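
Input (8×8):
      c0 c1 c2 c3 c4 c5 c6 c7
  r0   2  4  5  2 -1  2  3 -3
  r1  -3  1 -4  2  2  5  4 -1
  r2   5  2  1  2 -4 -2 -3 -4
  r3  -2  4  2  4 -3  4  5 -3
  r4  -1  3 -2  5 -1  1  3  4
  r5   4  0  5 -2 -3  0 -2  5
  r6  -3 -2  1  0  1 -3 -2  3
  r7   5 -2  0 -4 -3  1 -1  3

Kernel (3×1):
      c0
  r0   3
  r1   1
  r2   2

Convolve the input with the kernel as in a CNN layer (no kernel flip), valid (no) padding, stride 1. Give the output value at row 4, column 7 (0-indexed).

23

The receptive field on the input at this output position is [4 / 5 / 3]. Elementwise product with the kernel and sum: 4·3 + 5·1 + 3·2.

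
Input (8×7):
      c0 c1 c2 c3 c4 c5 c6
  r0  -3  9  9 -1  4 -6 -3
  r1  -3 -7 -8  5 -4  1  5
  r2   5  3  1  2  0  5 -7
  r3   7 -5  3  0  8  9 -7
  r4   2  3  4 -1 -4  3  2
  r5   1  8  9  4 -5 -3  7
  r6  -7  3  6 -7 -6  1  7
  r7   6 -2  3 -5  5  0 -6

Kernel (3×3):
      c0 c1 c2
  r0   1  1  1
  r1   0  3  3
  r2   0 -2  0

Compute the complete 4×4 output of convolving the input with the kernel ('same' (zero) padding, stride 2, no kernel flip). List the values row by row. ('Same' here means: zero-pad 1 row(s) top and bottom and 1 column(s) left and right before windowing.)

24 40 2 -19
0 -7 1 -1
15 -11 24 -6
-15 12 -29 37

Output[0,0]: The receptive field on the zero-padded input at this output position is [0 0 0 / 0 -3 9 / 0 -3 -7]. Elementwise product with the kernel and sum: 0·1 + 0·1 + 0·1 + -3·3 + 9·3 + -3·-2.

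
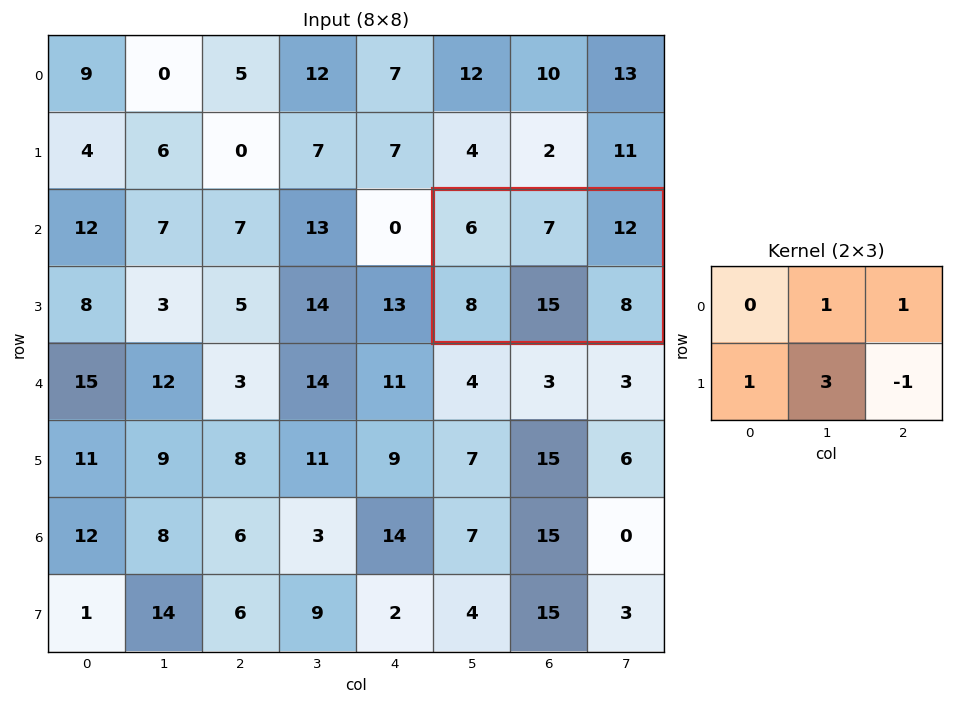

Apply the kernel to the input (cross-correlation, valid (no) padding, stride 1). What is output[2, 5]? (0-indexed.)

The receptive field on the input at this output position is [6 7 12 / 8 15 8]. Elementwise product with the kernel and sum: 7·1 + 12·1 + 8·1 + 15·3 + 8·-1.

64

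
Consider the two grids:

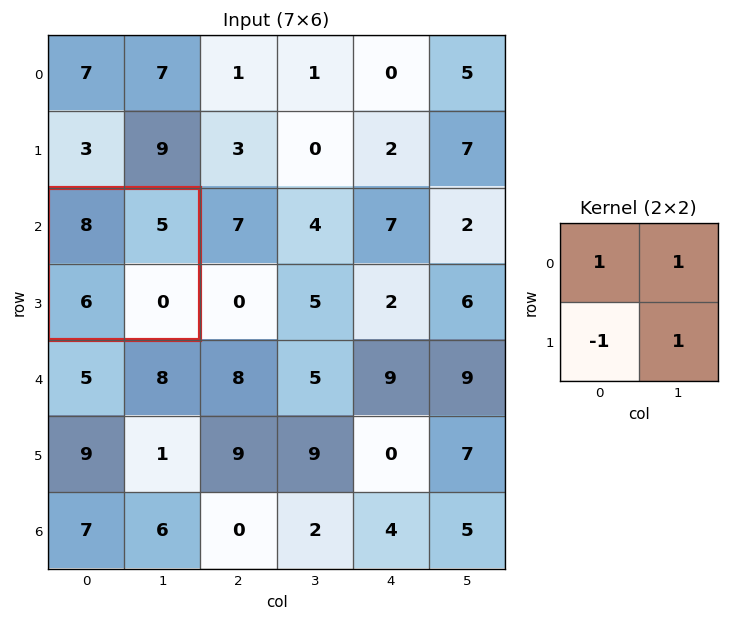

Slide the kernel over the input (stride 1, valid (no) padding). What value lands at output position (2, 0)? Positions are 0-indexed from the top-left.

The receptive field on the input at this output position is [8 5 / 6 0]. Elementwise product with the kernel and sum: 8·1 + 5·1 + 6·-1 + 0·1.

7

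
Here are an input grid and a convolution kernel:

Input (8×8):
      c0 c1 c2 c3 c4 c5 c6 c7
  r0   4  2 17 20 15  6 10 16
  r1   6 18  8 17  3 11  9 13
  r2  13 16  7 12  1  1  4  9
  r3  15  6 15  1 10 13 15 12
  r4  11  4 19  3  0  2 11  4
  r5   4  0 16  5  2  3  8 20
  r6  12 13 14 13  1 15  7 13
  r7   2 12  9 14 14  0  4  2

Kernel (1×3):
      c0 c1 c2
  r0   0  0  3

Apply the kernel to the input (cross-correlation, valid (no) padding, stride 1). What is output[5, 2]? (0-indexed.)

6

The receptive field on the input at this output position is [16 5 2]. Elementwise product with the kernel and sum: 2·3.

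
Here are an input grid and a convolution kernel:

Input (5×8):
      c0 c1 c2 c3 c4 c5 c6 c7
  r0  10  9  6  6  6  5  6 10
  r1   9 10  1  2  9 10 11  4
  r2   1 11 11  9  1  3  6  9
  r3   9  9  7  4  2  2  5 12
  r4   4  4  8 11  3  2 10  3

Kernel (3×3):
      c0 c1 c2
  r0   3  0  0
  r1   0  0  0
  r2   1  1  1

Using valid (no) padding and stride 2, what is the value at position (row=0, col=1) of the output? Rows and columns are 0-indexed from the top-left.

39

The receptive field on the input at this output position is [6 6 6 / 1 2 9 / 11 9 1]. Elementwise product with the kernel and sum: 6·3 + 11·1 + 9·1 + 1·1.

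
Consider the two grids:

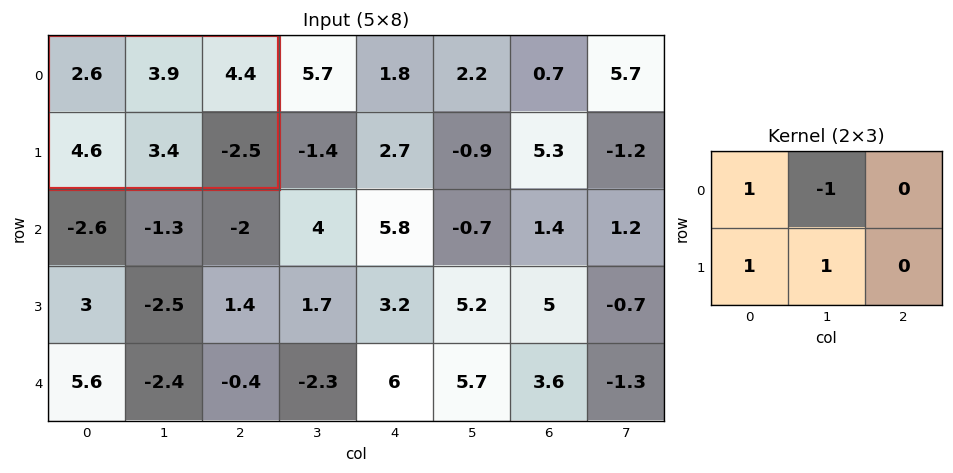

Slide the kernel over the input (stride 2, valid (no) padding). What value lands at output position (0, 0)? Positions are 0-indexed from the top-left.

6.7

The receptive field on the input at this output position is [2.6 3.9 4.4 / 4.6 3.4 -2.5]. Elementwise product with the kernel and sum: 2.6·1 + 3.9·-1 + 4.6·1 + 3.4·1.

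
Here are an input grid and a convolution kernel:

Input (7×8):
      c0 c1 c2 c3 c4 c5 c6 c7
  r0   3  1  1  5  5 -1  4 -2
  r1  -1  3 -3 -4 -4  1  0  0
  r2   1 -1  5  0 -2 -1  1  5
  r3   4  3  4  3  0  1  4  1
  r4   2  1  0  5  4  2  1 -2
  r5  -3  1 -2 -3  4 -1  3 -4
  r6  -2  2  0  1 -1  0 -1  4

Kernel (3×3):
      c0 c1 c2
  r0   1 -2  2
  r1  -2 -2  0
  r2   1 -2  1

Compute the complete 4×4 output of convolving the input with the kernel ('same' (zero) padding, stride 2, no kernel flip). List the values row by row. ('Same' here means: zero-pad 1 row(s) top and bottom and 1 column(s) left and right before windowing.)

-1 1 -15 -5
1 -9 14 -5
1 1 -25 -22
12 -5 -13 -13

Output[0,0]: The receptive field on the zero-padded input at this output position is [0 0 0 / 0 3 1 / 0 -1 3]. Elementwise product with the kernel and sum: 0·1 + 0·-2 + 0·2 + 0·-2 + 3·-2 + 0·1 + -1·-2 + 3·1.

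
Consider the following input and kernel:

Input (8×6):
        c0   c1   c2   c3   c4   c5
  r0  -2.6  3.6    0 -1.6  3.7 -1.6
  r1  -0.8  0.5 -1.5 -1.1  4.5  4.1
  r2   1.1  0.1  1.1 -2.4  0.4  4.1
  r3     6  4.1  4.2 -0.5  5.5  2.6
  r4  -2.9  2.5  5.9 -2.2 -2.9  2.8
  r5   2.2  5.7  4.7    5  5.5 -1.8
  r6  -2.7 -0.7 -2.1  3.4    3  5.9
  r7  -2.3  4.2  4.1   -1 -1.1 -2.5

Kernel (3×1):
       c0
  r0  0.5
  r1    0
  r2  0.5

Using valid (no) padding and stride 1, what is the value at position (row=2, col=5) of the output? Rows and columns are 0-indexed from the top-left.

3.45

The receptive field on the input at this output position is [4.1 / 2.6 / 2.8]. Elementwise product with the kernel and sum: 4.1·0.5 + 2.8·0.5.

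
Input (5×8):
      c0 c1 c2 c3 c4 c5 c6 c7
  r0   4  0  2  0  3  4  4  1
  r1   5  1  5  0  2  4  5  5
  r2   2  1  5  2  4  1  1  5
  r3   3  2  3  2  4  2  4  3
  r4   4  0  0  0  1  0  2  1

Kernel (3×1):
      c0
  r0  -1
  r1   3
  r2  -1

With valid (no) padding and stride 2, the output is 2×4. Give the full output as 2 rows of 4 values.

9 8 -1 10
3 4 7 9

Output[0,0]: The receptive field on the input at this output position is [4 / 5 / 2]. Elementwise product with the kernel and sum: 4·-1 + 5·3 + 2·-1.
Output[0,1]: The receptive field on the input at this output position is [2 / 5 / 5]. Elementwise product with the kernel and sum: 2·-1 + 5·3 + 5·-1.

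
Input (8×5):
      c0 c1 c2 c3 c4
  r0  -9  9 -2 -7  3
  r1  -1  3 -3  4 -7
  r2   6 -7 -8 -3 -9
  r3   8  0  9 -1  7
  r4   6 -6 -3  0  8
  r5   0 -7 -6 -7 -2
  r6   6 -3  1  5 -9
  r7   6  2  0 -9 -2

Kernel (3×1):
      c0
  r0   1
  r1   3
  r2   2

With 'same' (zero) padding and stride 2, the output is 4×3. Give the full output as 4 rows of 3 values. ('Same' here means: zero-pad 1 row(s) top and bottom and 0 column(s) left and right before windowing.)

Output[0,0]: The receptive field on the zero-padded input at this output position is [0 / -9 / -1]. Elementwise product with the kernel and sum: 0·1 + -9·3 + -1·2.
Output[0,1]: The receptive field on the zero-padded input at this output position is [0 / -2 / -3]. Elementwise product with the kernel and sum: 0·1 + -2·3 + -3·2.

-29 -12 -5
33 -9 -20
26 -12 27
30 -3 -33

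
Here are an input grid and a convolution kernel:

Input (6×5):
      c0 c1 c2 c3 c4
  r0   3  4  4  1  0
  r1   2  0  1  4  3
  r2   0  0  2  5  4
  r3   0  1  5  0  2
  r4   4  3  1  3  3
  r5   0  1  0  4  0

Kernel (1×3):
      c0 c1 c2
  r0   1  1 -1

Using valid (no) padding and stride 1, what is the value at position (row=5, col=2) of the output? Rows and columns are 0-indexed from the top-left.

The receptive field on the input at this output position is [0 4 0]. Elementwise product with the kernel and sum: 0·1 + 4·1 + 0·-1.

4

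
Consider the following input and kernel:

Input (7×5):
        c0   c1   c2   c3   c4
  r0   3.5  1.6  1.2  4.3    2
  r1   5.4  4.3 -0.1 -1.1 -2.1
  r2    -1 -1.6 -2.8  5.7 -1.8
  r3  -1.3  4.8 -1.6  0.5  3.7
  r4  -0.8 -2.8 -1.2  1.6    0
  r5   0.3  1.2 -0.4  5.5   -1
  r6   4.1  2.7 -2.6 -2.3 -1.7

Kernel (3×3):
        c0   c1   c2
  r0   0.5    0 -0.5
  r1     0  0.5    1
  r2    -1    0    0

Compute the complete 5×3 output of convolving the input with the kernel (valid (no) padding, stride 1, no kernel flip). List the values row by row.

4.2 -0.9 -0.25
0.45 2.2 3.65
2.5 -1.15 4.65
-2.75 1.95 -1.45
-3.7 0.4 3.75

Output[0,0]: The receptive field on the input at this output position is [3.5 1.6 1.2 / 5.4 4.3 -0.1 / -1 -1.6 -2.8]. Elementwise product with the kernel and sum: 3.5·0.5 + 1.2·-0.5 + 4.3·0.5 + -0.1·1 + -1·-1.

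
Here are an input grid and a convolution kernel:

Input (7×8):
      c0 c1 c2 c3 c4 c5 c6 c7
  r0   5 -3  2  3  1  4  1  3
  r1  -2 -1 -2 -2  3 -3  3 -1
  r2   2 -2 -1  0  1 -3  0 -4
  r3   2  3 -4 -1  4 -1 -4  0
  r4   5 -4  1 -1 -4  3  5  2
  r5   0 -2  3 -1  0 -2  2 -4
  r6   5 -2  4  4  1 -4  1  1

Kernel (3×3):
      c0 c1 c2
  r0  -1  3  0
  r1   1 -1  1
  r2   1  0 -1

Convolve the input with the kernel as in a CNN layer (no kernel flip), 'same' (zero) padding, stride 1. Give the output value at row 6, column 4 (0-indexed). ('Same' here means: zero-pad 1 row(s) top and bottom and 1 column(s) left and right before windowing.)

The receptive field on the zero-padded input at this output position is [-1 0 -2 / 4 1 -4 / 0 0 0]. Elementwise product with the kernel and sum: -1·-1 + 0·3 + 4·1 + 1·-1 + -4·1 + 0·1 + 0·-1.

0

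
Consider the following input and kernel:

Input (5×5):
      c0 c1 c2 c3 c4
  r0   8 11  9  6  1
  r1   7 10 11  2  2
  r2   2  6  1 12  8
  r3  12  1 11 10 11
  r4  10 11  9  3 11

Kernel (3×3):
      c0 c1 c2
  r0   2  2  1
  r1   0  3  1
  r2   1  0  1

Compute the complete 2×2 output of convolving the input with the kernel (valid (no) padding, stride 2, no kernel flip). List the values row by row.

91 48
50 95

Output[0,0]: The receptive field on the input at this output position is [8 11 9 / 7 10 11 / 2 6 1]. Elementwise product with the kernel and sum: 8·2 + 11·2 + 9·1 + 10·3 + 11·1 + 2·1 + 1·1.
Output[0,1]: The receptive field on the input at this output position is [9 6 1 / 11 2 2 / 1 12 8]. Elementwise product with the kernel and sum: 9·2 + 6·2 + 1·1 + 2·3 + 2·1 + 1·1 + 8·1.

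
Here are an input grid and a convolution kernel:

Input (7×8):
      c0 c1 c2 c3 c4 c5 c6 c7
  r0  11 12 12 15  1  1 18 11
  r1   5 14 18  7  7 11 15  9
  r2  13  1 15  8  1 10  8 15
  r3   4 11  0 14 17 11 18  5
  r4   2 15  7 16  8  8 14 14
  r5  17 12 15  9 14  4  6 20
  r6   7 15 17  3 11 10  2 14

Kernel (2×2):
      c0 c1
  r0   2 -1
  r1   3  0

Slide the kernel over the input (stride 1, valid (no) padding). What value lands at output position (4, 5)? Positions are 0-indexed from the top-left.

14

The receptive field on the input at this output position is [8 14 / 4 6]. Elementwise product with the kernel and sum: 8·2 + 14·-1 + 4·3.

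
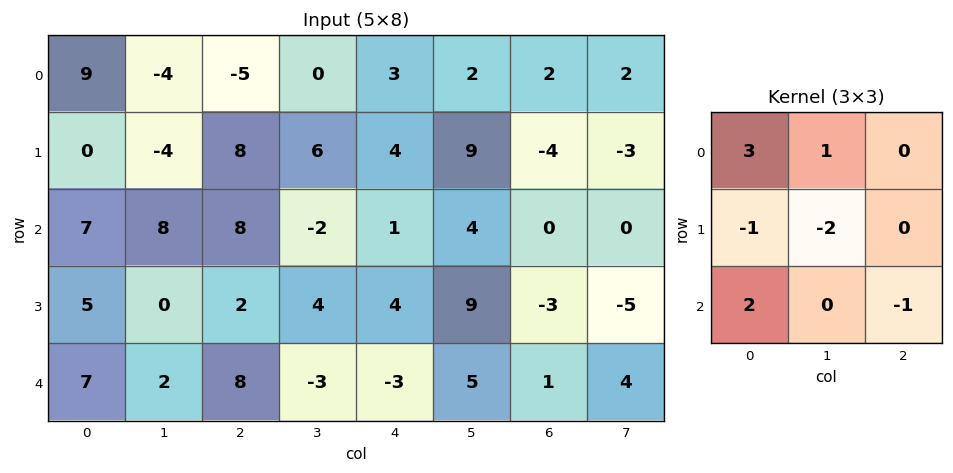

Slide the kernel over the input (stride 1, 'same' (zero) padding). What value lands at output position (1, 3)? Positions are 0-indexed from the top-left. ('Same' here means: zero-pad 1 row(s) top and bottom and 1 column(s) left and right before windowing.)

-20

The receptive field on the zero-padded input at this output position is [-5 0 3 / 8 6 4 / 8 -2 1]. Elementwise product with the kernel and sum: -5·3 + 0·1 + 8·-1 + 6·-2 + 8·2 + 1·-1.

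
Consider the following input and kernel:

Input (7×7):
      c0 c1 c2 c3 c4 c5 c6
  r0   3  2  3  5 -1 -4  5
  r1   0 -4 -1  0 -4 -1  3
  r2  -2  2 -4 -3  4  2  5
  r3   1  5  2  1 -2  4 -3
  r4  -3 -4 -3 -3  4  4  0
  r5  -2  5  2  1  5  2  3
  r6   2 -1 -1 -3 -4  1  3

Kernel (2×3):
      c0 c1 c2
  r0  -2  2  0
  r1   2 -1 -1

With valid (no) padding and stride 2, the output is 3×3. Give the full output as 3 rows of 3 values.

Output[0,0]: The receptive field on the input at this output position is [3 2 3 / 0 -4 -1]. Elementwise product with the kernel and sum: 3·-2 + 2·2 + 0·2 + -4·-1 + -1·-1.

3 6 -16
3 7 -9
-13 -2 5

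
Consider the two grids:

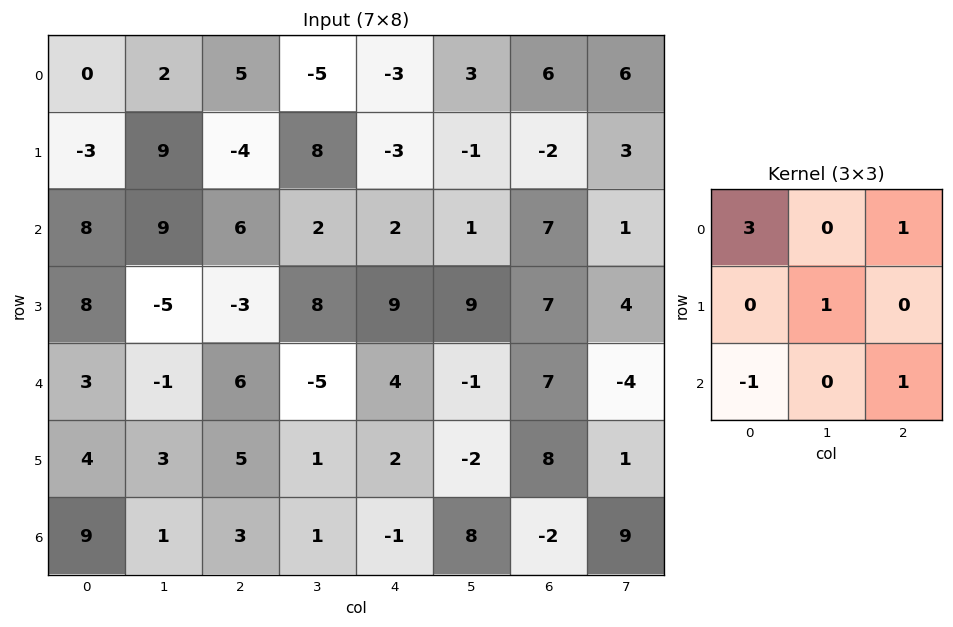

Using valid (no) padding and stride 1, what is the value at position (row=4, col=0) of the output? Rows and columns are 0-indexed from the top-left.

12

The receptive field on the input at this output position is [3 -1 6 / 4 3 5 / 9 1 3]. Elementwise product with the kernel and sum: 3·3 + 6·1 + 3·1 + 9·-1 + 3·1.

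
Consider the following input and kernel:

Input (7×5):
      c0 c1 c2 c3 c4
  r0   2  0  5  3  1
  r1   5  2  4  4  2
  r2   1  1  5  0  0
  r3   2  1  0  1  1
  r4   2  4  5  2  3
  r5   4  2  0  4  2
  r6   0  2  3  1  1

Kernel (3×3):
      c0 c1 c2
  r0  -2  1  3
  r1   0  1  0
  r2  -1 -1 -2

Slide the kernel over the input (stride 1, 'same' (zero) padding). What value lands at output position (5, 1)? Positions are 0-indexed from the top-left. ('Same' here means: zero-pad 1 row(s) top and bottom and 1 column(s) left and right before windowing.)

9

The receptive field on the zero-padded input at this output position is [2 4 5 / 4 2 0 / 0 2 3]. Elementwise product with the kernel and sum: 2·-2 + 4·1 + 5·3 + 2·1 + 0·-1 + 2·-1 + 3·-2.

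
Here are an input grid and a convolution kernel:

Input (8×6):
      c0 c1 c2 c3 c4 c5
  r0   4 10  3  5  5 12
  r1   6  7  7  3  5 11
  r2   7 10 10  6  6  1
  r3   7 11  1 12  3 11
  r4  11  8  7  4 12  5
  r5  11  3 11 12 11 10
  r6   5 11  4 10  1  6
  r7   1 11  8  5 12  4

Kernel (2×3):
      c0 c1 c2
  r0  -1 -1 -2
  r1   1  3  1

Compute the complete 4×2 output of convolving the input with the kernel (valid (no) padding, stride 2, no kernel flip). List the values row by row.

Output[0,0]: The receptive field on the input at this output position is [4 10 3 / 6 7 7]. Elementwise product with the kernel and sum: 4·-1 + 10·-1 + 3·-2 + 6·1 + 7·3 + 7·1.
Output[0,1]: The receptive field on the input at this output position is [3 5 5 / 7 3 5]. Elementwise product with the kernel and sum: 3·-1 + 5·-1 + 5·-2 + 7·1 + 3·3 + 5·1.

14 3
4 12
-2 23
18 19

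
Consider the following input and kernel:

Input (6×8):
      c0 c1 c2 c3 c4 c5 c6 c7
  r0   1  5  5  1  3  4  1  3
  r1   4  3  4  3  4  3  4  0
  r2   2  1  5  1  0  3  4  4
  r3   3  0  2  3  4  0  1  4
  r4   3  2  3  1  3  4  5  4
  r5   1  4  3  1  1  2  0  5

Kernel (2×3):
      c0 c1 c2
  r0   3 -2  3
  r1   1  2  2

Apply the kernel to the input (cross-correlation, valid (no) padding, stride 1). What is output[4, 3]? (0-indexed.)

16

The receptive field on the input at this output position is [1 3 4 / 1 1 2]. Elementwise product with the kernel and sum: 1·3 + 3·-2 + 4·3 + 1·1 + 1·2 + 2·2.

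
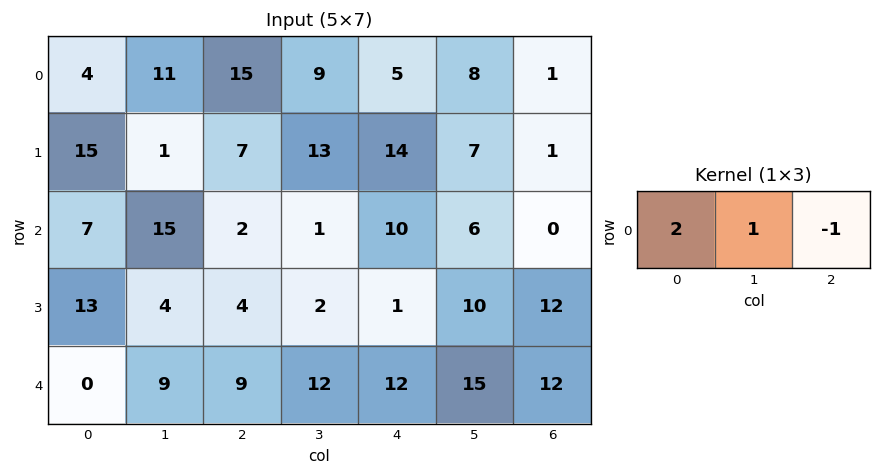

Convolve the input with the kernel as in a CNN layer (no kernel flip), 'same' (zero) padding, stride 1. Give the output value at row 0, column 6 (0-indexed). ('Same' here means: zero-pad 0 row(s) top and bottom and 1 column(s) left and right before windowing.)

The receptive field on the zero-padded input at this output position is [8 1 0]. Elementwise product with the kernel and sum: 8·2 + 1·1 + 0·-1.

17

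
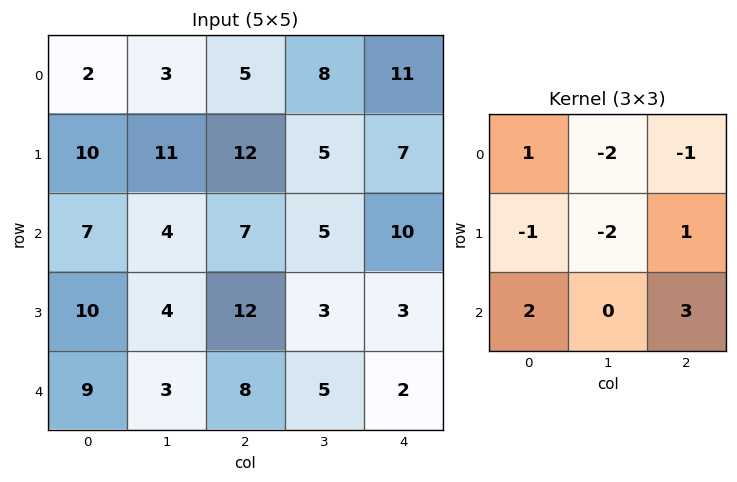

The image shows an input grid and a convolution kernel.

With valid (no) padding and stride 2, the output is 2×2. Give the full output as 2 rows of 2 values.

Output[0,0]: The receptive field on the input at this output position is [2 3 5 / 10 11 12 / 7 4 7]. Elementwise product with the kernel and sum: 2·1 + 3·-2 + 5·-1 + 10·-1 + 11·-2 + 12·1 + 7·2 + 7·3.
Output[0,1]: The receptive field on the input at this output position is [5 8 11 / 12 5 7 / 7 5 10]. Elementwise product with the kernel and sum: 5·1 + 8·-2 + 11·-1 + 12·-1 + 5·-2 + 7·1 + 7·2 + 10·3.

6 7
28 -6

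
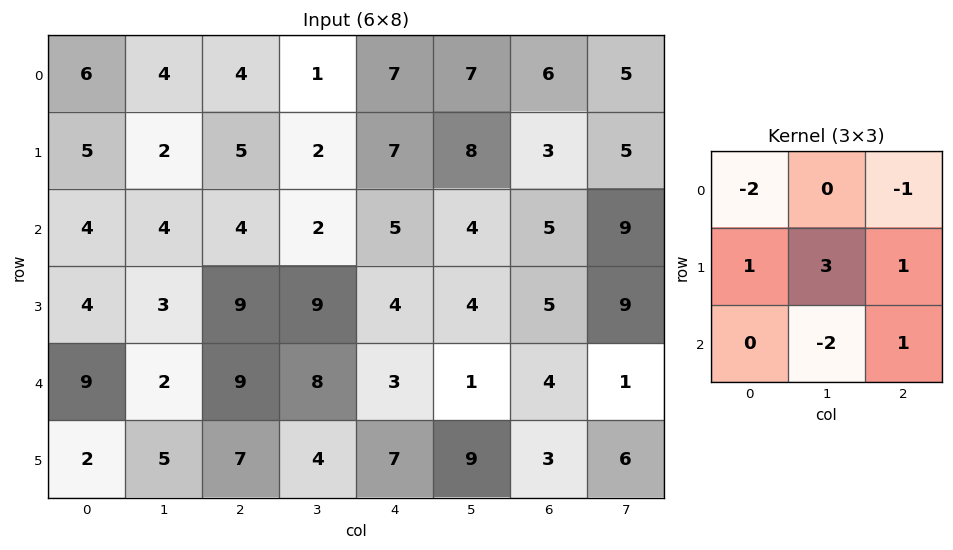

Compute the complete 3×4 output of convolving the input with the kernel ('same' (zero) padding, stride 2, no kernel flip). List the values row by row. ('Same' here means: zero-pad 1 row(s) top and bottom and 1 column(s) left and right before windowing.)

Output[0,0]: The receptive field on the zero-padded input at this output position is [0 0 0 / 0 6 4 / 0 5 2]. Elementwise product with the kernel and sum: 0·-2 + 0·-1 + 0·1 + 6·3 + 4·1 + 5·-2 + 2·1.
Output[0,1]: The receptive field on the zero-padded input at this output position is [0 0 0 / 4 4 1 / 2 5 2]. Elementwise product with the kernel and sum: 0·-2 + 0·-1 + 4·1 + 4·3 + 1·1 + 5·-2 + 2·1.

14 9 23 29
9 3 5 6
27 12 -9 -3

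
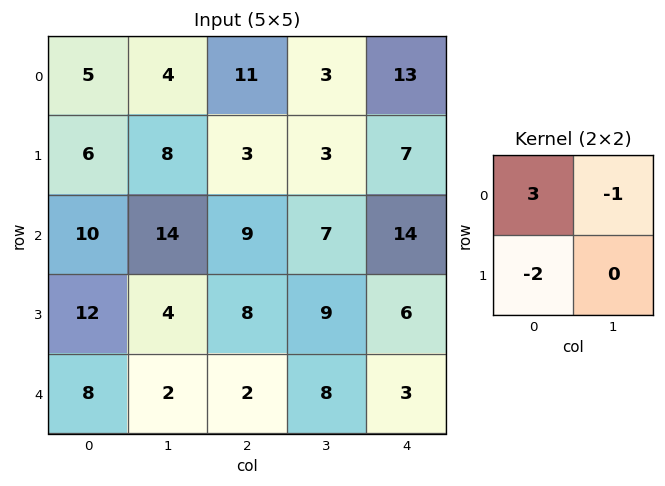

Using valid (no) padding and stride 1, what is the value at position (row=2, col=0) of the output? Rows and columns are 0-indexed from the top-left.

The receptive field on the input at this output position is [10 14 / 12 4]. Elementwise product with the kernel and sum: 10·3 + 14·-1 + 12·-2.

-8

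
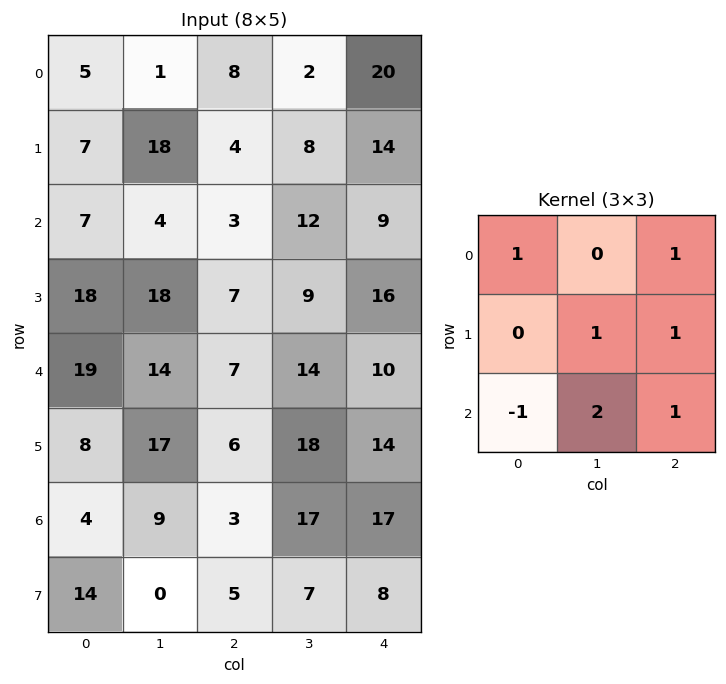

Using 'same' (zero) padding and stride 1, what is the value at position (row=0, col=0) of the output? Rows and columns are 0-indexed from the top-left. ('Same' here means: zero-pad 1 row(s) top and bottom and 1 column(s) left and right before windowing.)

The receptive field on the zero-padded input at this output position is [0 0 0 / 0 5 1 / 0 7 18]. Elementwise product with the kernel and sum: 0·1 + 0·1 + 5·1 + 1·1 + 0·-1 + 7·2 + 18·1.

38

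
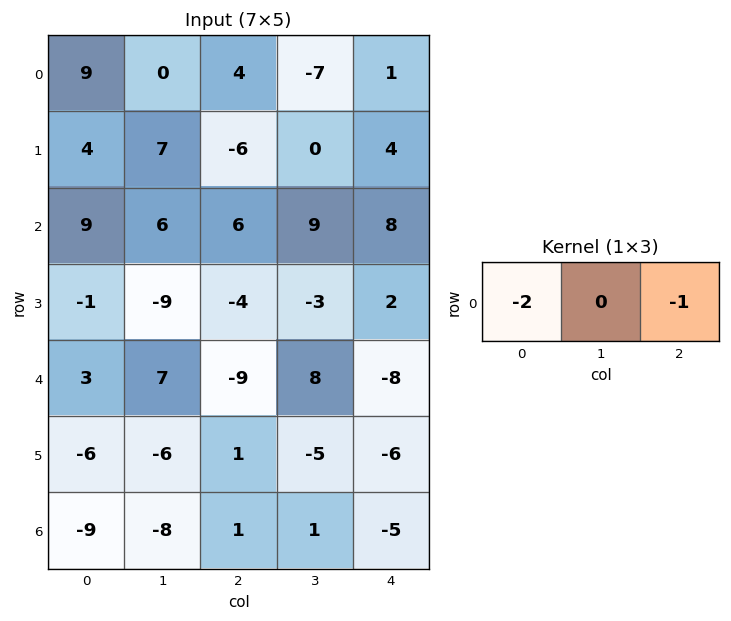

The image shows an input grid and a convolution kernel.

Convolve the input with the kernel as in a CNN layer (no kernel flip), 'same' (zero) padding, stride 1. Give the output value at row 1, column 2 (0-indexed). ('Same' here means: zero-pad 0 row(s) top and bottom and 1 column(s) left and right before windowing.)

The receptive field on the zero-padded input at this output position is [7 -6 0]. Elementwise product with the kernel and sum: 7·-2 + 0·-1.

-14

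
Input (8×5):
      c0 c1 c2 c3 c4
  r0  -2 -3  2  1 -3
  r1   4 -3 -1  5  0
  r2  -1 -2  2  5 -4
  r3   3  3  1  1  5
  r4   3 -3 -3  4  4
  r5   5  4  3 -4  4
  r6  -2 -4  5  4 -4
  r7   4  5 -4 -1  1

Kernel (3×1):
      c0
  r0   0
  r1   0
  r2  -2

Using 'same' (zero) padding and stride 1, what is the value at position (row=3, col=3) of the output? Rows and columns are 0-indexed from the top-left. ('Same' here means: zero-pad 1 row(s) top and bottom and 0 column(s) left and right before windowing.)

The receptive field on the zero-padded input at this output position is [5 / 1 / 4]. Elementwise product with the kernel and sum: 4·-2.

-8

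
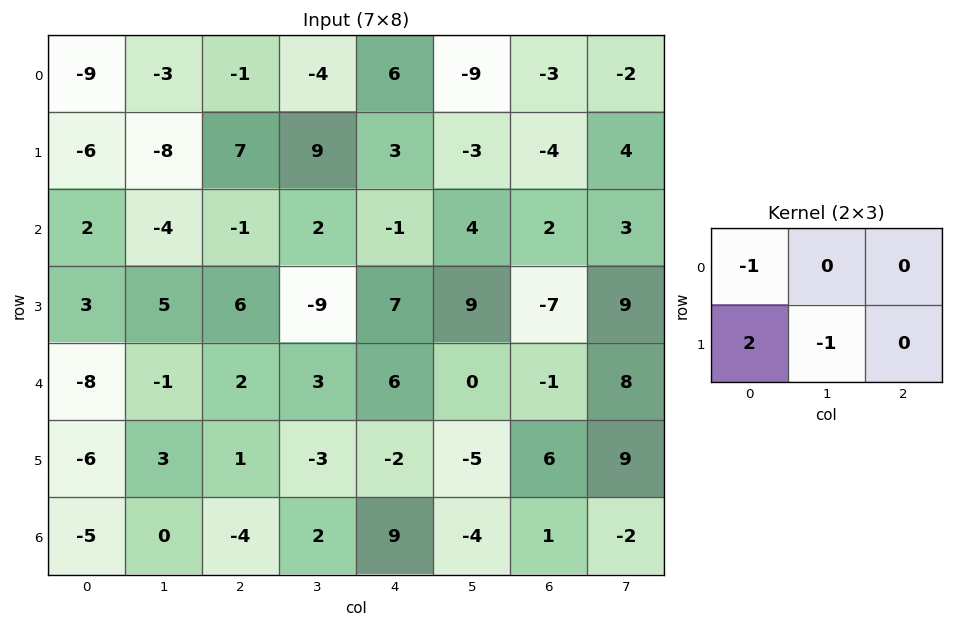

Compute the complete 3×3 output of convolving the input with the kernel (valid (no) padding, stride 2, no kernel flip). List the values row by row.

5 6 3
-1 22 6
-7 3 -5

Output[0,0]: The receptive field on the input at this output position is [-9 -3 -1 / -6 -8 7]. Elementwise product with the kernel and sum: -9·-1 + -6·2 + -8·-1.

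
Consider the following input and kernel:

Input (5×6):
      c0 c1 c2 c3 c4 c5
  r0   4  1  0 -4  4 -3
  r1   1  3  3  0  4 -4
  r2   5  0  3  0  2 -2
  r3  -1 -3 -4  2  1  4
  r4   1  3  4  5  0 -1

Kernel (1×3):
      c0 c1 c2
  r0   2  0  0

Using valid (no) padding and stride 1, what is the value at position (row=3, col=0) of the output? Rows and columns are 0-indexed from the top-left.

The receptive field on the input at this output position is [-1 -3 -4]. Elementwise product with the kernel and sum: -1·2.

-2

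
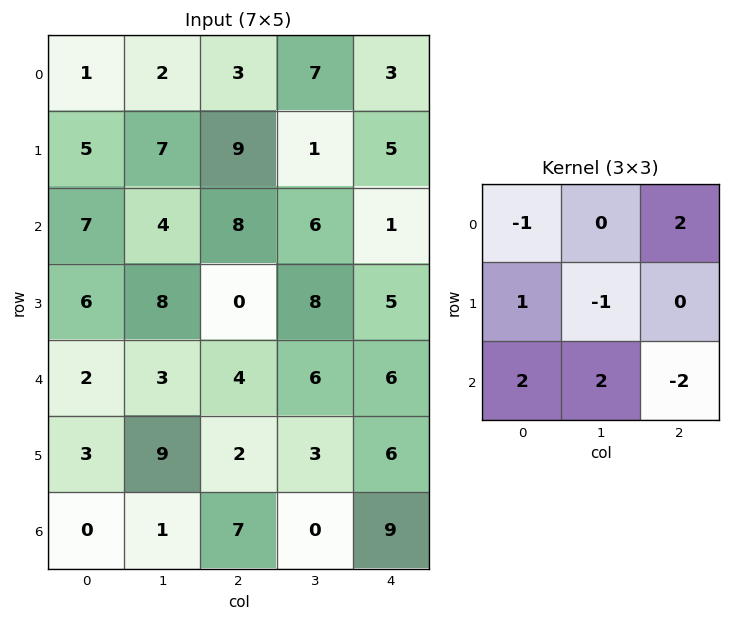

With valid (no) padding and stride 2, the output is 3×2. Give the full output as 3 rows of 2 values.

9 37
9 -6
-12 3

Output[0,0]: The receptive field on the input at this output position is [1 2 3 / 5 7 9 / 7 4 8]. Elementwise product with the kernel and sum: 1·-1 + 3·2 + 5·1 + 7·-1 + 7·2 + 4·2 + 8·-2.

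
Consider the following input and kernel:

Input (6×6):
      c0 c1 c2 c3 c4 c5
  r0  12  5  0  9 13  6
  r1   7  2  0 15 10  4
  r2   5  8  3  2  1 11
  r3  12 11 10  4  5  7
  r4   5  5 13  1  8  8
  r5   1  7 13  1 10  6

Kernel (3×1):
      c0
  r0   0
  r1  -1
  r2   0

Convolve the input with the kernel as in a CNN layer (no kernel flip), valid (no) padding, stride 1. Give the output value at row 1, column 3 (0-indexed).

The receptive field on the input at this output position is [15 / 2 / 4]. Elementwise product with the kernel and sum: 2·-1.

-2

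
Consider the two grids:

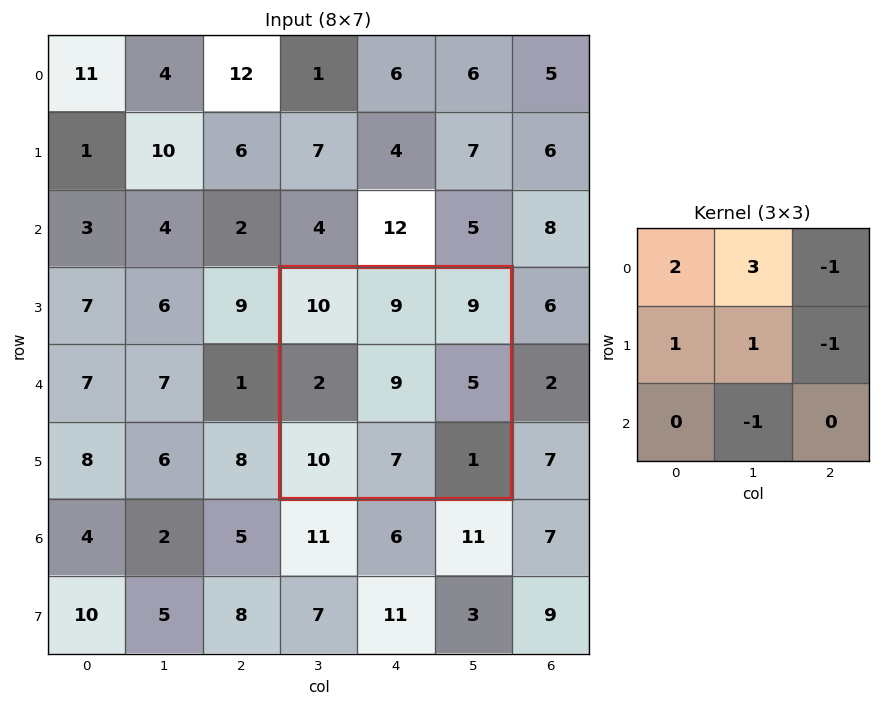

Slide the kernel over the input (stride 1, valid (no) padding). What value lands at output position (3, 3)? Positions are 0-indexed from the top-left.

The receptive field on the input at this output position is [10 9 9 / 2 9 5 / 10 7 1]. Elementwise product with the kernel and sum: 10·2 + 9·3 + 9·-1 + 2·1 + 9·1 + 5·-1 + 7·-1.

37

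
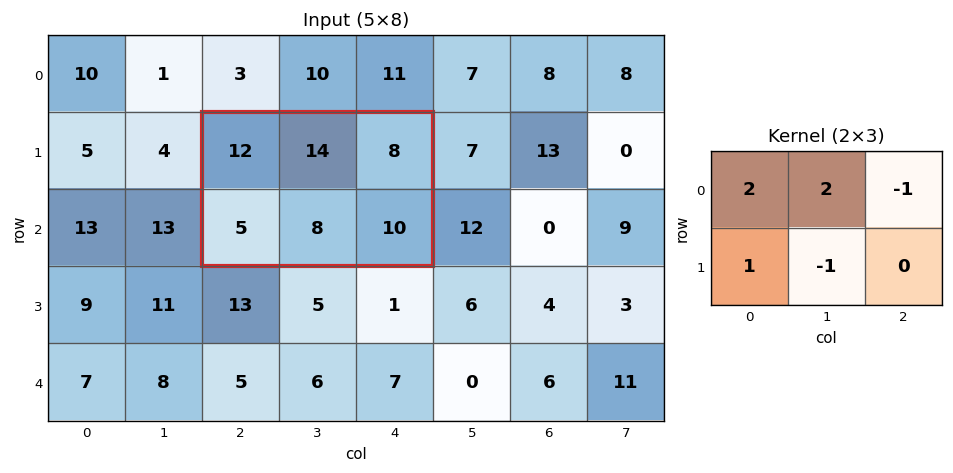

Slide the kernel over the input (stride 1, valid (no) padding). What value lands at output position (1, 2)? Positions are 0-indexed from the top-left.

41

The receptive field on the input at this output position is [12 14 8 / 5 8 10]. Elementwise product with the kernel and sum: 12·2 + 14·2 + 8·-1 + 5·1 + 8·-1.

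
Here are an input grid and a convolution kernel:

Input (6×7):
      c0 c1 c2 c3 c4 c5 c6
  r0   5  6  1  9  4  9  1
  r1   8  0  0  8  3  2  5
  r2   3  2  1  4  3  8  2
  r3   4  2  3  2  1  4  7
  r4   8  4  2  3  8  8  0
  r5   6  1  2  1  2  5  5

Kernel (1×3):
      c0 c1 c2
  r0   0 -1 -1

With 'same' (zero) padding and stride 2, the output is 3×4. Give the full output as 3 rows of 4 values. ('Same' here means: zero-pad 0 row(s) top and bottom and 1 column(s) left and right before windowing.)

-11 -10 -13 -1
-5 -5 -11 -2
-12 -5 -16 0

Output[0,0]: The receptive field on the zero-padded input at this output position is [0 5 6]. Elementwise product with the kernel and sum: 5·-1 + 6·-1.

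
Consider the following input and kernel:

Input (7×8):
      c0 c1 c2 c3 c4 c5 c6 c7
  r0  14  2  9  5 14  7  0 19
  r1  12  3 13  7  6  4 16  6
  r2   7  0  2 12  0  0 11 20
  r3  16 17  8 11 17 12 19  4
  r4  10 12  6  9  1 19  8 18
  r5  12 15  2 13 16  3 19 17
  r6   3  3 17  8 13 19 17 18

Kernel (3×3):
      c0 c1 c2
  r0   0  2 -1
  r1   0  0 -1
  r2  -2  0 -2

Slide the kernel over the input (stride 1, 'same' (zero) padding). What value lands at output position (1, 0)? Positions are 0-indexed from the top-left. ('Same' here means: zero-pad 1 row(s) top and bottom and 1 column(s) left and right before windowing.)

23

The receptive field on the zero-padded input at this output position is [0 14 2 / 0 12 3 / 0 7 0]. Elementwise product with the kernel and sum: 14·2 + 2·-1 + 3·-1 + 0·-2 + 0·-2.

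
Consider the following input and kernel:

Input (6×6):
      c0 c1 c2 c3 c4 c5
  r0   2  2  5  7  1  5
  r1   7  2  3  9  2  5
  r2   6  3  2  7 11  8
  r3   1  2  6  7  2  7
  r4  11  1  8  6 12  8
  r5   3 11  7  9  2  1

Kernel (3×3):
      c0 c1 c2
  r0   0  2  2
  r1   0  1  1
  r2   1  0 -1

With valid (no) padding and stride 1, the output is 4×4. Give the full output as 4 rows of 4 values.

Output[0,0]: The receptive field on the input at this output position is [2 2 5 / 7 2 3 / 6 3 2]. Elementwise product with the kernel and sum: 2·2 + 5·2 + 2·1 + 3·1 + 6·1 + 2·-1.
Output[0,1]: The receptive field on the input at this output position is [2 5 7 / 2 3 9 / 3 2 7]. Elementwise product with the kernel and sum: 5·2 + 7·2 + 3·1 + 9·1 + 3·1 + 7·-1.

23 32 18 18
10 28 44 33
21 26 41 45
21 42 41 46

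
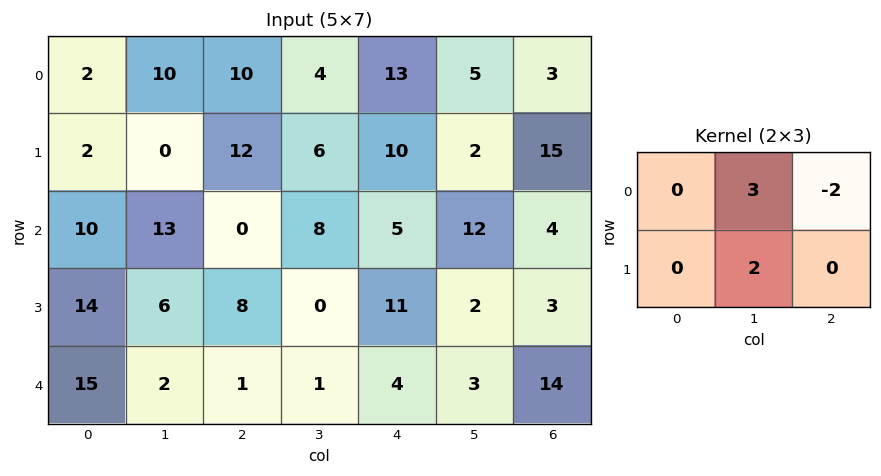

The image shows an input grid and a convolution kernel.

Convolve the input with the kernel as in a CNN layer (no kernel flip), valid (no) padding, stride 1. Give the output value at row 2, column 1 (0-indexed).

The receptive field on the input at this output position is [13 0 8 / 6 8 0]. Elementwise product with the kernel and sum: 0·3 + 8·-2 + 8·2.

0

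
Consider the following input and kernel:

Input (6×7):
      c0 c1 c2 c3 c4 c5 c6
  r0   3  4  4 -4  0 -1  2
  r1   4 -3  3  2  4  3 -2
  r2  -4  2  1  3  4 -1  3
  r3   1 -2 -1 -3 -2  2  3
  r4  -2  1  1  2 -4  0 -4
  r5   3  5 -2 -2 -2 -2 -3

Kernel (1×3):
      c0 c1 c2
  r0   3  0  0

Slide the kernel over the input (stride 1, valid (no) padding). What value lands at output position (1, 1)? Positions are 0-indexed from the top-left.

-9

The receptive field on the input at this output position is [-3 3 2]. Elementwise product with the kernel and sum: -3·3.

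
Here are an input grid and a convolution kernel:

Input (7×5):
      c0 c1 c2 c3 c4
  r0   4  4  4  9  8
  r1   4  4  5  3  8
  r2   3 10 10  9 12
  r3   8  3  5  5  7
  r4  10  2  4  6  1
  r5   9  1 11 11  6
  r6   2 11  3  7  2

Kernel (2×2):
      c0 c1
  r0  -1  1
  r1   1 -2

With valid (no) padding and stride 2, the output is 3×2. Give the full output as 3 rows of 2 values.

-4 4
9 -6
-1 -9

Output[0,0]: The receptive field on the input at this output position is [4 4 / 4 4]. Elementwise product with the kernel and sum: 4·-1 + 4·1 + 4·1 + 4·-2.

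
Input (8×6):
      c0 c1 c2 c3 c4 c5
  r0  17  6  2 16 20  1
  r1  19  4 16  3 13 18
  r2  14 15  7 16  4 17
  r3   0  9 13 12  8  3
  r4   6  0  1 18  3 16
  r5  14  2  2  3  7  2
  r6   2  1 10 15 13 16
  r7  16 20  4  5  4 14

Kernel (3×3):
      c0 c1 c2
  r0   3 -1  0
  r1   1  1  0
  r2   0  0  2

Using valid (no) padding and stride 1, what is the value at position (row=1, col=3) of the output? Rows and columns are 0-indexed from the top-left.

The receptive field on the input at this output position is [3 13 18 / 16 4 17 / 12 8 3]. Elementwise product with the kernel and sum: 3·3 + 13·-1 + 16·1 + 4·1 + 3·2.

22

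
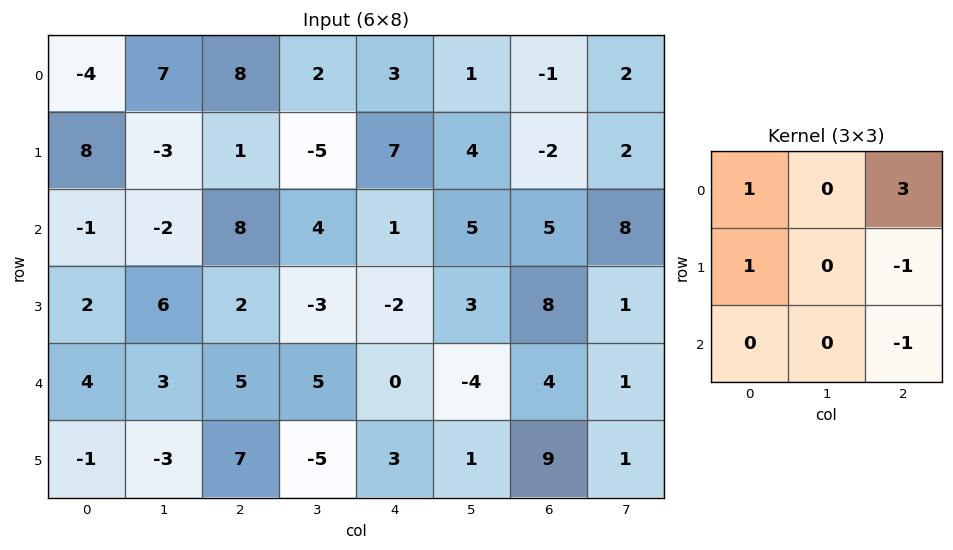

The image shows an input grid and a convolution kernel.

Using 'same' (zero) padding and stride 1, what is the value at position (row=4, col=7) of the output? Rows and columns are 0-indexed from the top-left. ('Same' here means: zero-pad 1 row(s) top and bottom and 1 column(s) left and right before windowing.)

12

The receptive field on the zero-padded input at this output position is [8 1 0 / 4 1 0 / 9 1 0]. Elementwise product with the kernel and sum: 8·1 + 0·3 + 4·1 + 0·-1 + 0·-1.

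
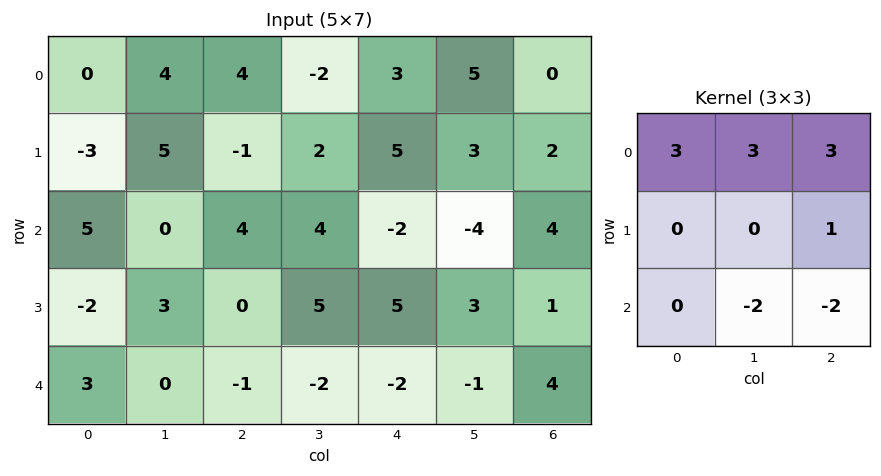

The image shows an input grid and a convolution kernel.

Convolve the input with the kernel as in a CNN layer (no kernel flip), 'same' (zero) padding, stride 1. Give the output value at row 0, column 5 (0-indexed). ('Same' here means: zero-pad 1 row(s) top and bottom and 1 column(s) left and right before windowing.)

The receptive field on the zero-padded input at this output position is [0 0 0 / 3 5 0 / 5 3 2]. Elementwise product with the kernel and sum: 0·3 + 0·3 + 0·3 + 0·1 + 3·-2 + 2·-2.

-10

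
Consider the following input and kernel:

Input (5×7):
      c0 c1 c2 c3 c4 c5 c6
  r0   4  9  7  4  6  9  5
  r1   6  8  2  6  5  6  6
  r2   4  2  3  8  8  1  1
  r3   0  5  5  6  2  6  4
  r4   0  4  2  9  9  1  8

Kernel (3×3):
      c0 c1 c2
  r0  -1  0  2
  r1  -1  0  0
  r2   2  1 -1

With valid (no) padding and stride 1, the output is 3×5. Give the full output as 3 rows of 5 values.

Output[0,0]: The receptive field on the input at this output position is [4 9 7 / 6 8 2 / 4 2 3]. Elementwise product with the kernel and sum: 4·-1 + 7·2 + 6·-1 + 4·2 + 2·1 + 3·-1.
Output[0,1]: The receptive field on the input at this output position is [9 7 4 / 8 2 6 / 2 3 8]. Elementwise product with the kernel and sum: 9·-1 + 4·2 + 8·-1 + 2·2 + 3·1 + 8·-1.

11 -10 9 31 15
-6 11 19 6 5
4 10 12 14 3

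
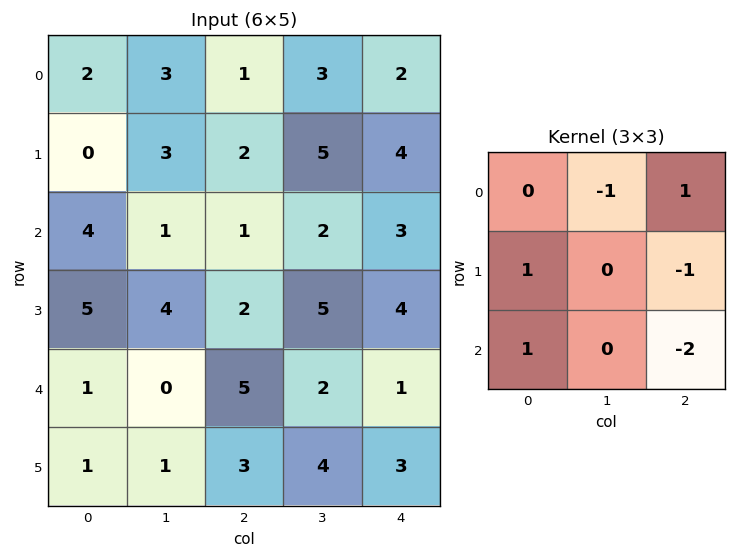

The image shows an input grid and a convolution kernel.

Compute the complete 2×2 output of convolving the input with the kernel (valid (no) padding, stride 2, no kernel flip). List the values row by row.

-2 -8
-6 2

Output[0,0]: The receptive field on the input at this output position is [2 3 1 / 0 3 2 / 4 1 1]. Elementwise product with the kernel and sum: 3·-1 + 1·1 + 0·1 + 2·-1 + 4·1 + 1·-2.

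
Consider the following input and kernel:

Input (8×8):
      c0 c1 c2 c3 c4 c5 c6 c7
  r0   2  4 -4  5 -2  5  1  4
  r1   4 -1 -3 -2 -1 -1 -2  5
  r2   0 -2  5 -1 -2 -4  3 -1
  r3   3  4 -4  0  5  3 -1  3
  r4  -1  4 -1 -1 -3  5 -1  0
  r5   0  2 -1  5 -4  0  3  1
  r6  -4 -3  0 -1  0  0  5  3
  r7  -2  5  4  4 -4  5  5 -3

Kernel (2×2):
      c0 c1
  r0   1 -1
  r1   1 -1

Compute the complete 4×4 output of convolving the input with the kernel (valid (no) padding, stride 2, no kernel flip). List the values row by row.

Output[0,0]: The receptive field on the input at this output position is [2 4 / 4 -1]. Elementwise product with the kernel and sum: 2·1 + 4·-1 + 4·1 + -1·-1.

3 -10 -7 -10
1 2 4 0
-7 -6 -12 1
-8 1 -9 10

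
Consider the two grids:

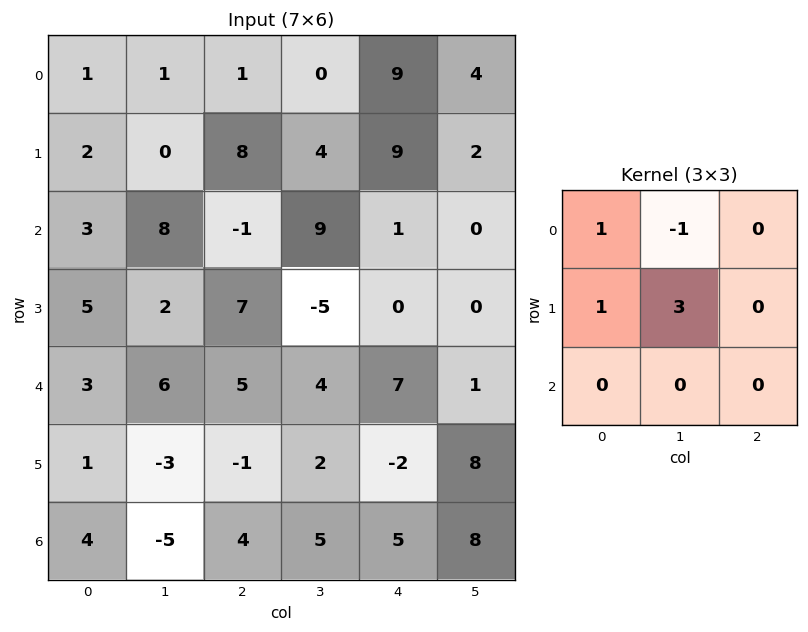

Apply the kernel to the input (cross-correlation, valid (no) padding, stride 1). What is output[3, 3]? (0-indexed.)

20

The receptive field on the input at this output position is [-5 0 0 / 4 7 1 / 2 -2 8]. Elementwise product with the kernel and sum: -5·1 + 0·-1 + 4·1 + 7·3.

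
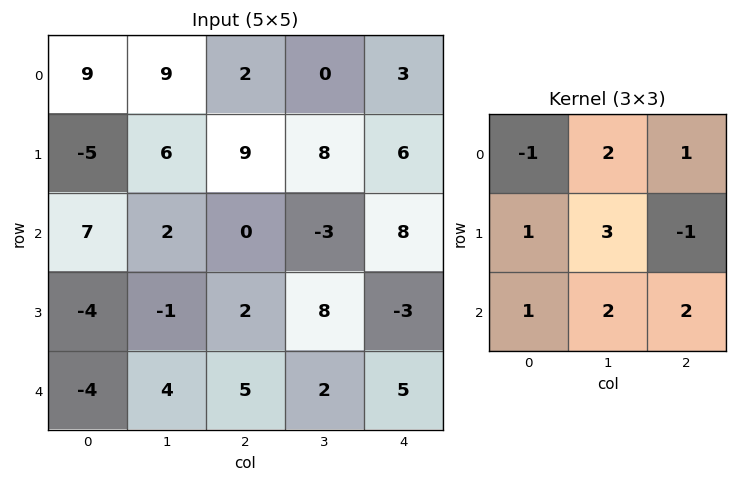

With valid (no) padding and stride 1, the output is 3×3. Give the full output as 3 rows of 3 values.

Output[0,0]: The receptive field on the input at this output position is [9 9 2 / -5 6 9 / 7 2 0]. Elementwise product with the kernel and sum: 9·-1 + 9·2 + 2·1 + -5·1 + 6·3 + 9·-1 + 7·1 + 2·2 + 0·2.
Output[0,1]: The receptive field on the input at this output position is [9 2 0 / 6 9 8 / 2 0 -3]. Elementwise product with the kernel and sum: 9·-1 + 2·2 + 0·1 + 6·1 + 9·3 + 8·-1 + 2·1 + 0·2 + -3·2.

26 16 38
37 44 8
2 10 50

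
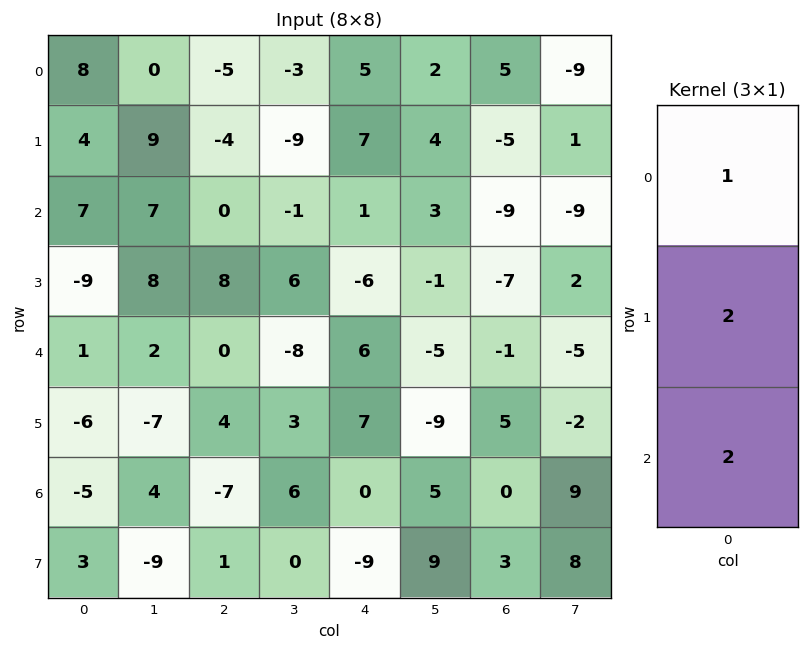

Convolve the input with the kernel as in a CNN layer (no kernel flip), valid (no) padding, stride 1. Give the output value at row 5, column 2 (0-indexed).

-8

The receptive field on the input at this output position is [4 / -7 / 1]. Elementwise product with the kernel and sum: 4·1 + -7·2 + 1·2.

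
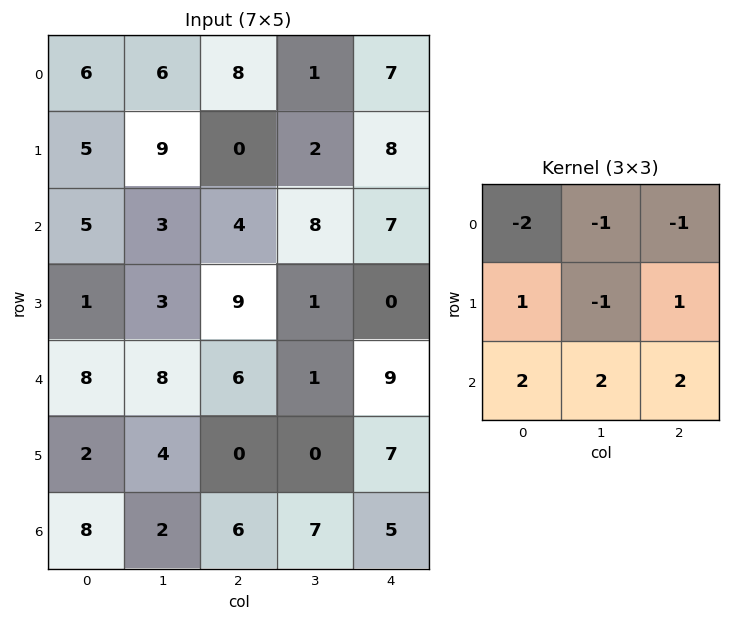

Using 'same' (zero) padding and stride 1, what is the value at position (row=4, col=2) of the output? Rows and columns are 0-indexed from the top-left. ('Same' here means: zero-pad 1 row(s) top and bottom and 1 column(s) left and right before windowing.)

The receptive field on the zero-padded input at this output position is [3 9 1 / 8 6 1 / 4 0 0]. Elementwise product with the kernel and sum: 3·-2 + 9·-1 + 1·-1 + 8·1 + 6·-1 + 1·1 + 4·2 + 0·2 + 0·2.

-5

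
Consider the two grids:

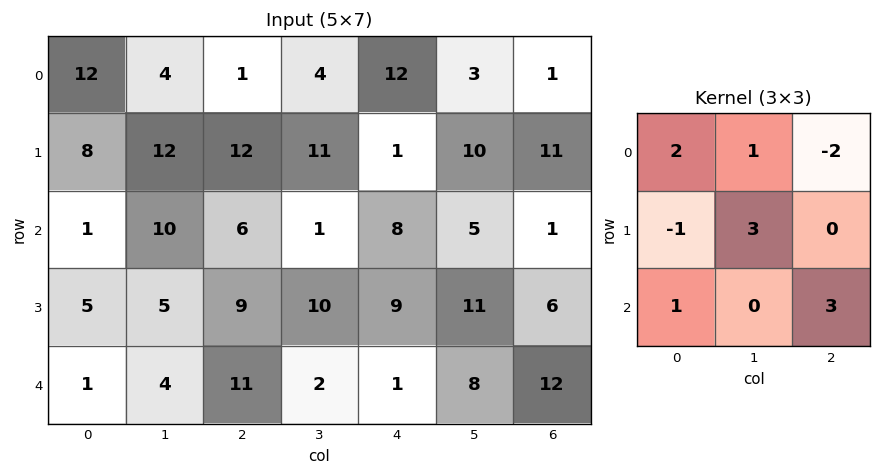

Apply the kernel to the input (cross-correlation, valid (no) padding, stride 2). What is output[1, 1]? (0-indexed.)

32

The receptive field on the input at this output position is [6 1 8 / 9 10 9 / 11 2 1]. Elementwise product with the kernel and sum: 6·2 + 1·1 + 8·-2 + 9·-1 + 10·3 + 11·1 + 1·3.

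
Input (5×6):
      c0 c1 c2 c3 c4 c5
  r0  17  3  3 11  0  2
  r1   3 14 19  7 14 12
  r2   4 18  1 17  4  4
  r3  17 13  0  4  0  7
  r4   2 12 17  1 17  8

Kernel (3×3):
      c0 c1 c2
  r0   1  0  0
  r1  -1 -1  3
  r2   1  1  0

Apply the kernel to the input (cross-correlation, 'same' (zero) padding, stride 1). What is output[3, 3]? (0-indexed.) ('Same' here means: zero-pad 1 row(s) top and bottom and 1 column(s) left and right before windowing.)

The receptive field on the zero-padded input at this output position is [1 17 4 / 0 4 0 / 17 1 17]. Elementwise product with the kernel and sum: 1·1 + 0·-1 + 4·-1 + 0·3 + 17·1 + 1·1.

15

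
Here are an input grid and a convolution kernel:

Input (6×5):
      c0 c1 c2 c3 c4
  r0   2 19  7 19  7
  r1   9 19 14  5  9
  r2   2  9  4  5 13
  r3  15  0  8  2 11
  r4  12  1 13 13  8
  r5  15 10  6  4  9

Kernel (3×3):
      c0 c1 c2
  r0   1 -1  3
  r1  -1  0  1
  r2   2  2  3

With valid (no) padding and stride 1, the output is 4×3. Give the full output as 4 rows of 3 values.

43 96 61
88 38 98
63 89 117
108 54 81

Output[0,0]: The receptive field on the input at this output position is [2 19 7 / 9 19 14 / 2 9 4]. Elementwise product with the kernel and sum: 2·1 + 19·-1 + 7·3 + 9·-1 + 14·1 + 2·2 + 9·2 + 4·3.
Output[0,1]: The receptive field on the input at this output position is [19 7 19 / 19 14 5 / 9 4 5]. Elementwise product with the kernel and sum: 19·1 + 7·-1 + 19·3 + 19·-1 + 5·1 + 9·2 + 4·2 + 5·3.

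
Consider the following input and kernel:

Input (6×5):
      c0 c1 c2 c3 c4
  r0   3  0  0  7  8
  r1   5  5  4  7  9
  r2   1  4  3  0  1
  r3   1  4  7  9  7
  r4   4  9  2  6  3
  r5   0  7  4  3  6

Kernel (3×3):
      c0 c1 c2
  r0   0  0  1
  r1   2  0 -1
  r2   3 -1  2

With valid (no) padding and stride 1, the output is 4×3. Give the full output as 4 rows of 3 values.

Output[0,0]: The receptive field on the input at this output position is [3 0 0 / 5 5 4 / 1 4 3]. Elementwise product with the kernel and sum: 0·1 + 5·2 + 4·-1 + 1·3 + 4·-1 + 3·2.

11 19 18
16 38 40
5 36 14
14 44 29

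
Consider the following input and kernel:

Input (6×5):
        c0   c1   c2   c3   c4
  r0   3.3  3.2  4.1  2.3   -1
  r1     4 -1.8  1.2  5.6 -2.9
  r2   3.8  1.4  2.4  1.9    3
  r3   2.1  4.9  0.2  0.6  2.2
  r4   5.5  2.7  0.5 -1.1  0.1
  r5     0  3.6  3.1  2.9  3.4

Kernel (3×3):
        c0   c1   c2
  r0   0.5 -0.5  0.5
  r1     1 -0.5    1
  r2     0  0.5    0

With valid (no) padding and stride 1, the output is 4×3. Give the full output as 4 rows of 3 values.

Output[0,0]: The receptive field on the input at this output position is [3.3 3.2 4.1 / 4 -1.8 1.2 / 3.8 1.4 2.4]. Elementwise product with the kernel and sum: 3.3·0.5 + 3.2·-0.5 + 4.1·0.5 + 4·1 + -1.8·-0.5 + 1.2·1 + 1.4·0.5.

8.9 5.1 -3.15
11.45 3.5 1.1
3.6 6.1 3.3
5.15 5.55 3.5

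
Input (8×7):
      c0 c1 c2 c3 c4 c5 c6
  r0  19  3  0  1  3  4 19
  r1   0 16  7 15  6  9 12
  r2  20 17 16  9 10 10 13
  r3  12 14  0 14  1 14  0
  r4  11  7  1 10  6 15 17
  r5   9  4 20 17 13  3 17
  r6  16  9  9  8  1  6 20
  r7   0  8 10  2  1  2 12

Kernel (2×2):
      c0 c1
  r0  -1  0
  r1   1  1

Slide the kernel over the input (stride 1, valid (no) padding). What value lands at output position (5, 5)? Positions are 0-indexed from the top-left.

23

The receptive field on the input at this output position is [3 17 / 6 20]. Elementwise product with the kernel and sum: 3·-1 + 6·1 + 20·1.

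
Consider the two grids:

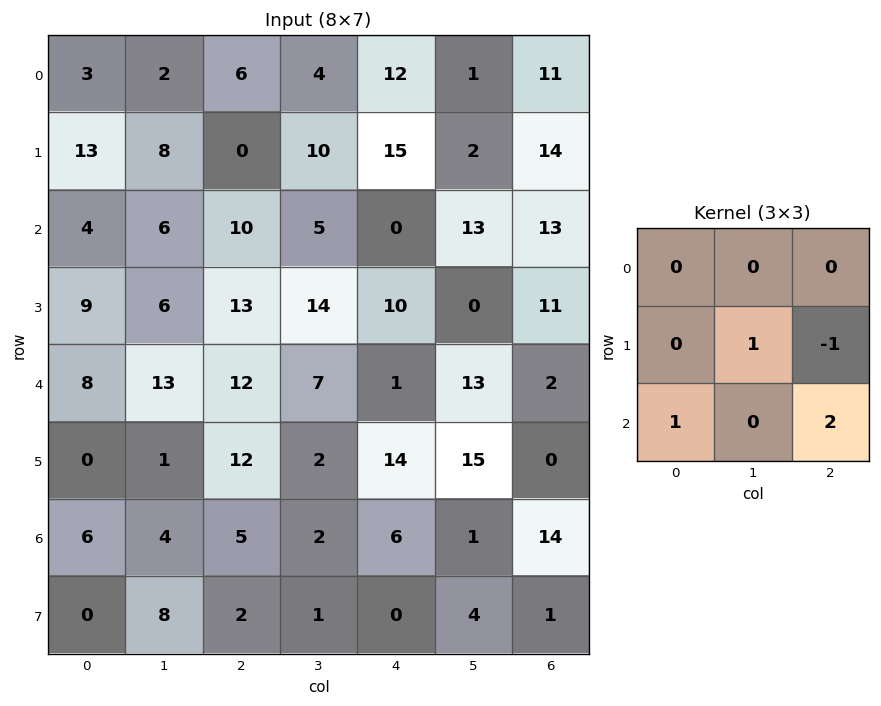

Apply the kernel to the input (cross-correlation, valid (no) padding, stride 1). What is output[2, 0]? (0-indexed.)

25

The receptive field on the input at this output position is [4 6 10 / 9 6 13 / 8 13 12]. Elementwise product with the kernel and sum: 6·1 + 13·-1 + 8·1 + 12·2.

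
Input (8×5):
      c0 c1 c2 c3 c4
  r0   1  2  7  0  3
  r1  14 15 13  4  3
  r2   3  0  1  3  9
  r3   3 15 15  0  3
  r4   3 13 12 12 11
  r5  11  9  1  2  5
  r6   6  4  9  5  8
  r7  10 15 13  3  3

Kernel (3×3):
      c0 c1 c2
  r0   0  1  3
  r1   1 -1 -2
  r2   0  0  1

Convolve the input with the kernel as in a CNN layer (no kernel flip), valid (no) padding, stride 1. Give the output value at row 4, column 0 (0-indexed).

58

The receptive field on the input at this output position is [3 13 12 / 11 9 1 / 6 4 9]. Elementwise product with the kernel and sum: 13·1 + 12·3 + 11·1 + 9·-1 + 1·-2 + 9·1.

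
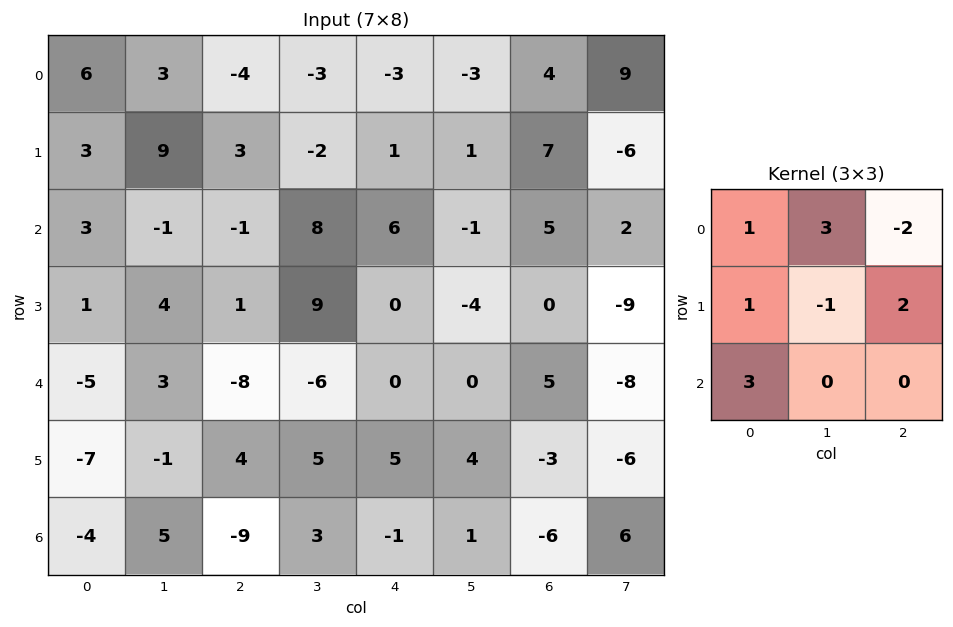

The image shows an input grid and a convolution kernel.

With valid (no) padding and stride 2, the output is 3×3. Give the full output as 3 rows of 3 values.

32 -3 12
-14 -21 -3
10 -44 -18

Output[0,0]: The receptive field on the input at this output position is [6 3 -4 / 3 9 3 / 3 -1 -1]. Elementwise product with the kernel and sum: 6·1 + 3·3 + -4·-2 + 3·1 + 9·-1 + 3·2 + 3·3.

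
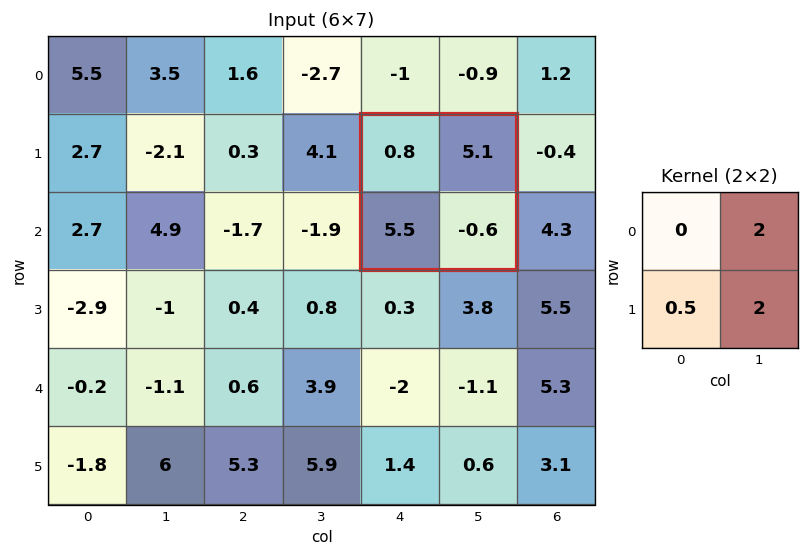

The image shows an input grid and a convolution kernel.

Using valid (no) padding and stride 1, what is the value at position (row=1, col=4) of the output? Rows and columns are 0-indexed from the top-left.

11.75

The receptive field on the input at this output position is [0.8 5.1 / 5.5 -0.6]. Elementwise product with the kernel and sum: 5.1·2 + 5.5·0.5 + -0.6·2.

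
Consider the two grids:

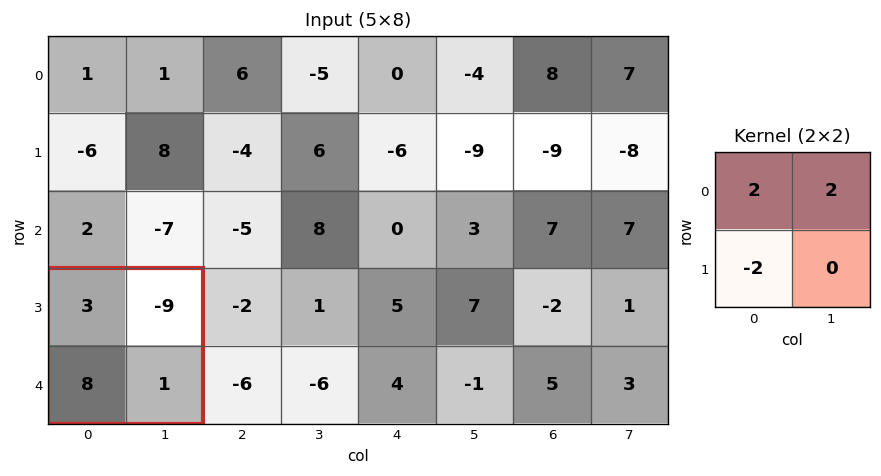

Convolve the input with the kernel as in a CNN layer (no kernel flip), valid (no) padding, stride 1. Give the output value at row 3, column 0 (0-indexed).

The receptive field on the input at this output position is [3 -9 / 8 1]. Elementwise product with the kernel and sum: 3·2 + -9·2 + 8·-2.

-28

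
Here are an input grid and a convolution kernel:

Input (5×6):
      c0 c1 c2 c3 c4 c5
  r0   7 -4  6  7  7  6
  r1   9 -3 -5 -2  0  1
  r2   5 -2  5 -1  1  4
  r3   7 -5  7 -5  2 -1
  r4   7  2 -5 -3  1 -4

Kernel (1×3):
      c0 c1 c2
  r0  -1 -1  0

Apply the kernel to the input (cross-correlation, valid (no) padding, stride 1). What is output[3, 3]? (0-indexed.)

3

The receptive field on the input at this output position is [-5 2 -1]. Elementwise product with the kernel and sum: -5·-1 + 2·-1.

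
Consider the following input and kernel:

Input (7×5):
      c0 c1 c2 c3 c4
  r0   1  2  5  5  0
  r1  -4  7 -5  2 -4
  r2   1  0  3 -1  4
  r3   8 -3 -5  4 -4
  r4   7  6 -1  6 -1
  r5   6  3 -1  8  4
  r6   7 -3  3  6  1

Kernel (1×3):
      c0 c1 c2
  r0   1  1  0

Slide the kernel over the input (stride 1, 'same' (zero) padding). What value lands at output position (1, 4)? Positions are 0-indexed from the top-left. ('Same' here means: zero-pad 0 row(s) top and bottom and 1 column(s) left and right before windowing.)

-2

The receptive field on the zero-padded input at this output position is [2 -4 0]. Elementwise product with the kernel and sum: 2·1 + -4·1.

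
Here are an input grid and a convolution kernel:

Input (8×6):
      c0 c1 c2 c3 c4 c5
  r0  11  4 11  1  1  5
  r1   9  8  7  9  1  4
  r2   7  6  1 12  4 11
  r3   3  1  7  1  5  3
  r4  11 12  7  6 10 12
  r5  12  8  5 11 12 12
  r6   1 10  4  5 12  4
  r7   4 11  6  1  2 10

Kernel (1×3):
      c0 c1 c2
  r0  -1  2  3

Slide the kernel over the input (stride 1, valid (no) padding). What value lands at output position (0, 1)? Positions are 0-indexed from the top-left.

21

The receptive field on the input at this output position is [4 11 1]. Elementwise product with the kernel and sum: 4·-1 + 11·2 + 1·3.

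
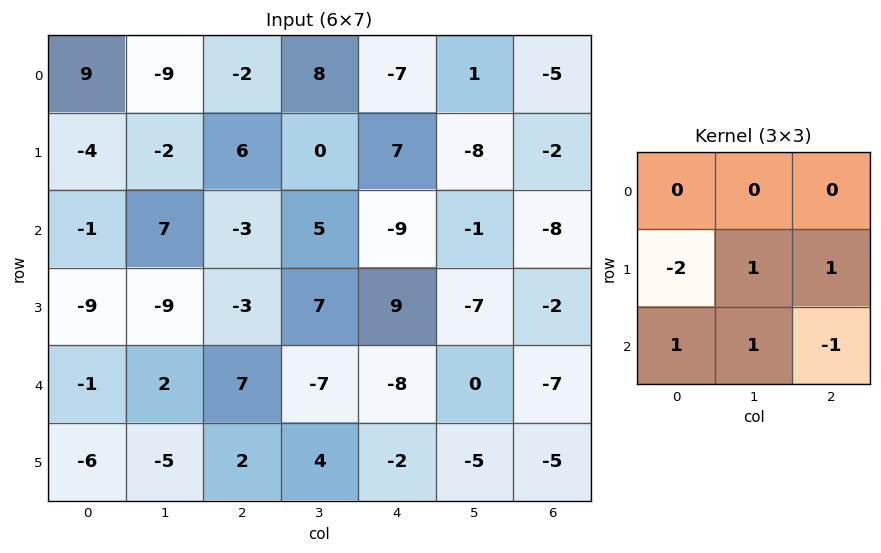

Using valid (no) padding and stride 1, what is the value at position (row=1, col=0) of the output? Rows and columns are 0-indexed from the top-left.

The receptive field on the input at this output position is [-4 -2 6 / -1 7 -3 / -9 -9 -3]. Elementwise product with the kernel and sum: -1·-2 + 7·1 + -3·1 + -9·1 + -9·1 + -3·-1.

-9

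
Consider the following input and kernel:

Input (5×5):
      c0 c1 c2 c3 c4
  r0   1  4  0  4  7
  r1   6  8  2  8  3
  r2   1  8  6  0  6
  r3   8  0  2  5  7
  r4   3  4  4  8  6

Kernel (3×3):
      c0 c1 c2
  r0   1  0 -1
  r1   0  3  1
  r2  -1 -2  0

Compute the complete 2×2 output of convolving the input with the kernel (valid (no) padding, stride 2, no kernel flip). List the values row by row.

10 14
-14 2

Output[0,0]: The receptive field on the input at this output position is [1 4 0 / 6 8 2 / 1 8 6]. Elementwise product with the kernel and sum: 1·1 + 0·-1 + 8·3 + 2·1 + 1·-1 + 8·-2.
Output[0,1]: The receptive field on the input at this output position is [0 4 7 / 2 8 3 / 6 0 6]. Elementwise product with the kernel and sum: 0·1 + 7·-1 + 8·3 + 3·1 + 6·-1 + 0·-2.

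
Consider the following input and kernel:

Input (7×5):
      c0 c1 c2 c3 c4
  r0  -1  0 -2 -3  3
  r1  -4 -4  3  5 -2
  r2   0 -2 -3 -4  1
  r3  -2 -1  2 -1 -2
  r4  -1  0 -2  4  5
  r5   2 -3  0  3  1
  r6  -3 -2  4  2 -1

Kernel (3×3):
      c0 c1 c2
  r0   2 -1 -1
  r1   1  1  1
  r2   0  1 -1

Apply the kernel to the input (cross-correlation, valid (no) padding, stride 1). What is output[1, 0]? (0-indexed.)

The receptive field on the input at this output position is [-4 -4 3 / 0 -2 -3 / -2 -1 2]. Elementwise product with the kernel and sum: -4·2 + -4·-1 + 3·-1 + 0·1 + -2·1 + -3·1 + -1·1 + 2·-1.

-15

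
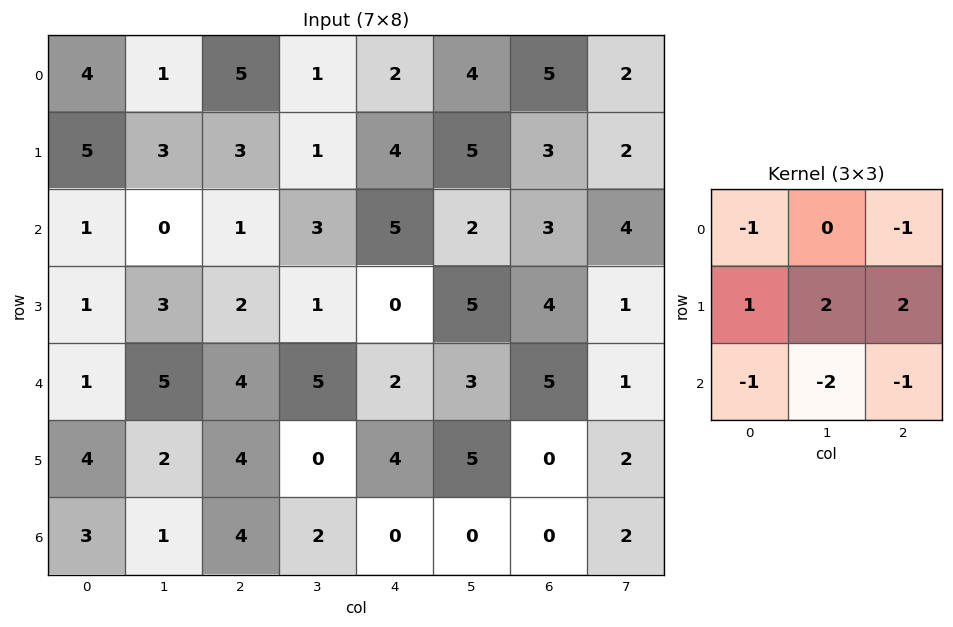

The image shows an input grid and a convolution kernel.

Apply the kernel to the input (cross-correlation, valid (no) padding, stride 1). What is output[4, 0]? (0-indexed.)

The receptive field on the input at this output position is [1 5 4 / 4 2 4 / 3 1 4]. Elementwise product with the kernel and sum: 1·-1 + 4·-1 + 4·1 + 2·2 + 4·2 + 3·-1 + 1·-2 + 4·-1.

2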